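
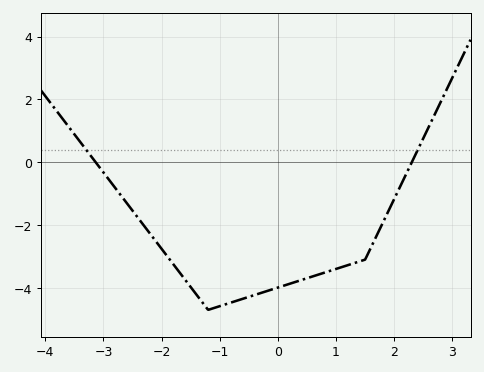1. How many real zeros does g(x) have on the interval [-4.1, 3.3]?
2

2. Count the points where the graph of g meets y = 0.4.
2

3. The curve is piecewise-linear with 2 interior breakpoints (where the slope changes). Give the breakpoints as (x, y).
(-1.2, -4.7); (1.5, -3.1)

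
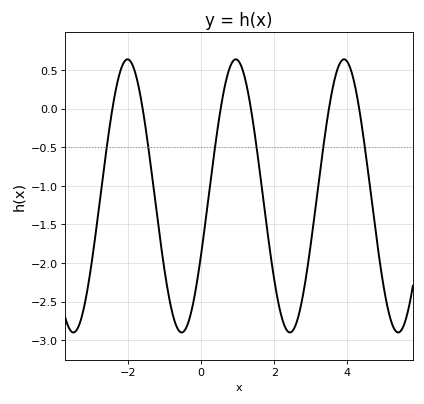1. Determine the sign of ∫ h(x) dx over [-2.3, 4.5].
negative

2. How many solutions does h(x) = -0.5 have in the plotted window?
6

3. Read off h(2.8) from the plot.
-2.38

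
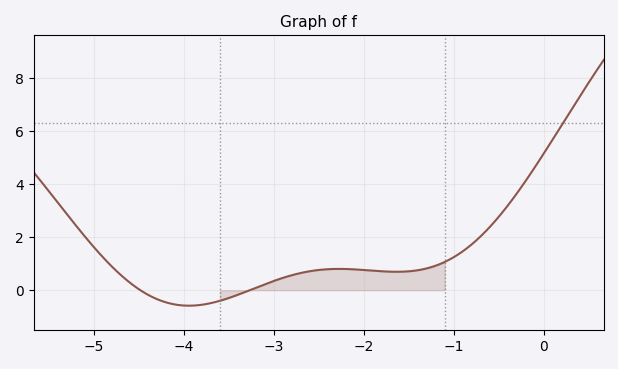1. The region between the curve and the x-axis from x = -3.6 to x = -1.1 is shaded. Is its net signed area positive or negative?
positive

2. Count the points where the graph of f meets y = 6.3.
1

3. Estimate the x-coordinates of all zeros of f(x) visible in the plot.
-4.49, -3.27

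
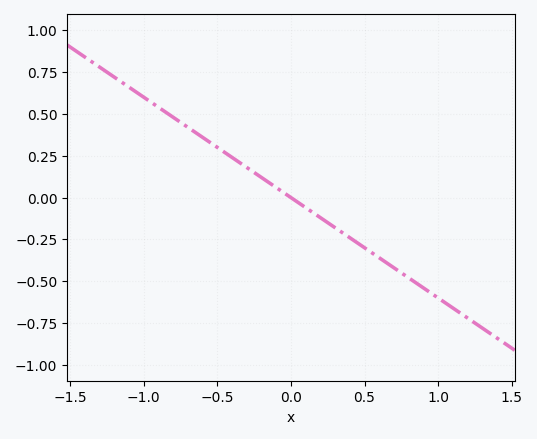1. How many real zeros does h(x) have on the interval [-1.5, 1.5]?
1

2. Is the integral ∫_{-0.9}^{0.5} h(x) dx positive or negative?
positive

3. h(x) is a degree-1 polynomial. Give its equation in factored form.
y = -0.6(x - 0)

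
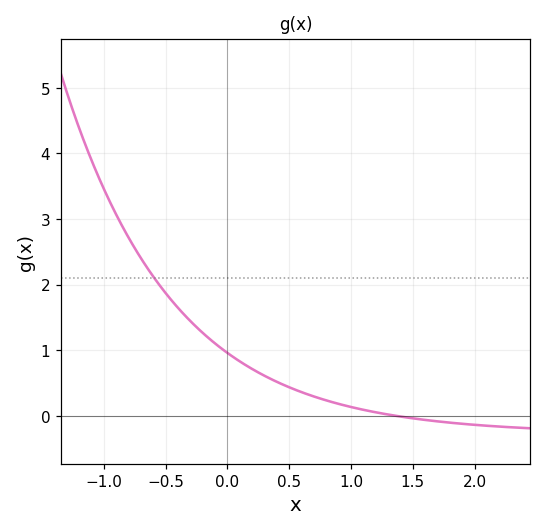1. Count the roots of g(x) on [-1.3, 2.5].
1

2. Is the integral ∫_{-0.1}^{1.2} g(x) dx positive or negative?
positive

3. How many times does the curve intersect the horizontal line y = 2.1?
1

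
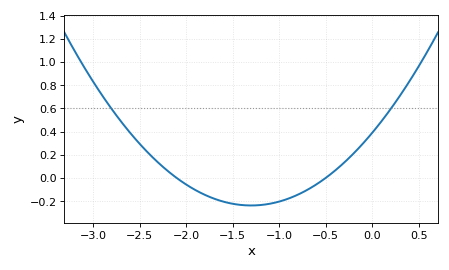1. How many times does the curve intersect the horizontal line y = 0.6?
2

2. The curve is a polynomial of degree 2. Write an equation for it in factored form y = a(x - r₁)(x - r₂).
y = 0.37(x + 2.1)(x + 0.5)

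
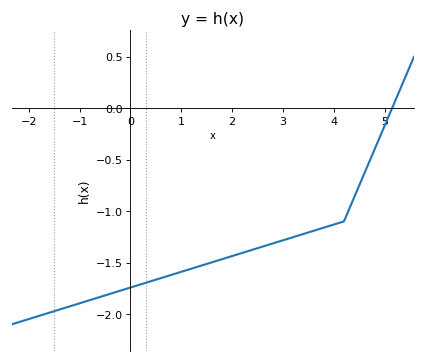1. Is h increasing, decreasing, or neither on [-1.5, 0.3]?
increasing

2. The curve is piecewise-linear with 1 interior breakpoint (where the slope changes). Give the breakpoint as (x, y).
(4.2, -1.1)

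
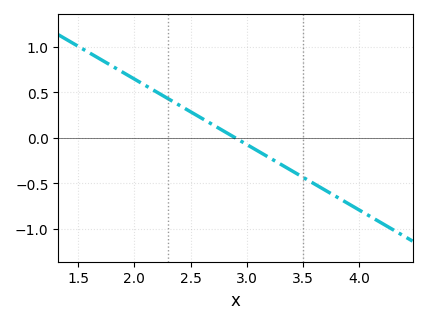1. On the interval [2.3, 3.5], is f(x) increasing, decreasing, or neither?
decreasing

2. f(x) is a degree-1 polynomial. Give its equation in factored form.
y = -0.72(x - 2.9)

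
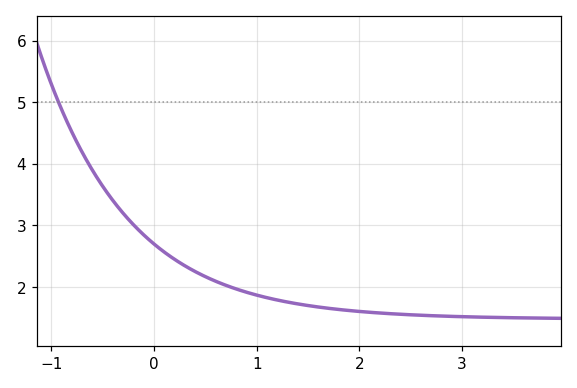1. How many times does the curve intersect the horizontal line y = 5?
1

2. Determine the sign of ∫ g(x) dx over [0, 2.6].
positive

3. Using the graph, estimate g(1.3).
1.8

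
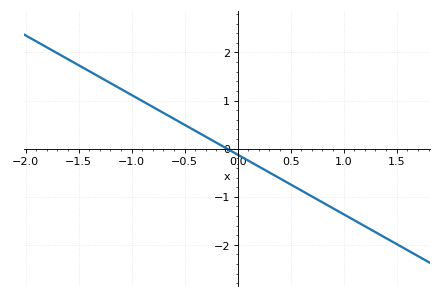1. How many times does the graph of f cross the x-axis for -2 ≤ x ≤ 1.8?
1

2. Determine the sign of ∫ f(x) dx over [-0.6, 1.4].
negative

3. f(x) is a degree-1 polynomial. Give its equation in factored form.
y = -1.24(x + 0.1)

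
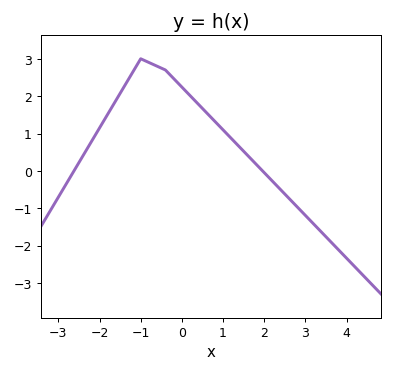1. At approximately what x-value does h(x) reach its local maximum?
-0.999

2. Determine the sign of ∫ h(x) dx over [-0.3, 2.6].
positive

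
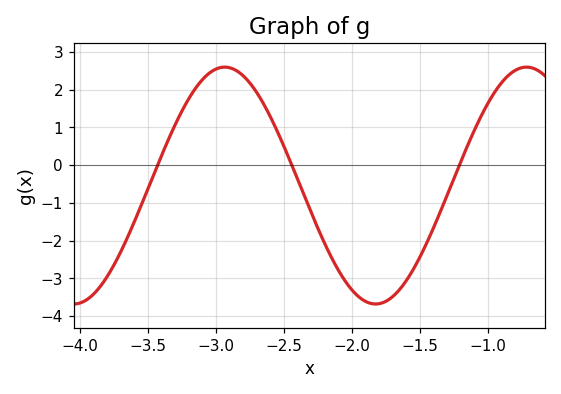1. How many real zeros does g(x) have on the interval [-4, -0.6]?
3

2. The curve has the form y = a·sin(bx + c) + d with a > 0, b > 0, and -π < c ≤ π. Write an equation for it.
y = 3.14sin(2.8x - 2.7) - 0.54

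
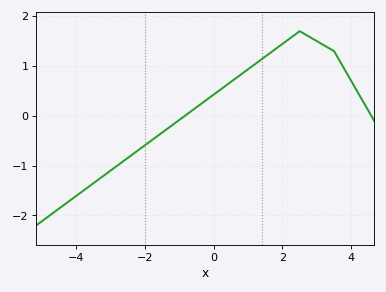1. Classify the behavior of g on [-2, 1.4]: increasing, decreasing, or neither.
increasing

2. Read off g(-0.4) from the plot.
0.2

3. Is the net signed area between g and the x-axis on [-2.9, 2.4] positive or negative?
positive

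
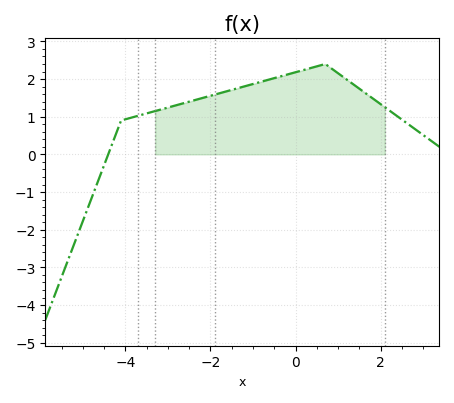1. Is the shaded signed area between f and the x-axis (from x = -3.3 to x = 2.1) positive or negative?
positive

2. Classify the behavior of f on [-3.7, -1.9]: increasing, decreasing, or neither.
increasing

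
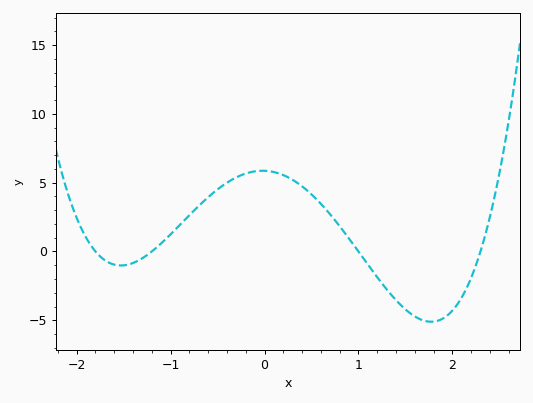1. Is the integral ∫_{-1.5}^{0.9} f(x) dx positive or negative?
positive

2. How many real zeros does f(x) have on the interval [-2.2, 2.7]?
4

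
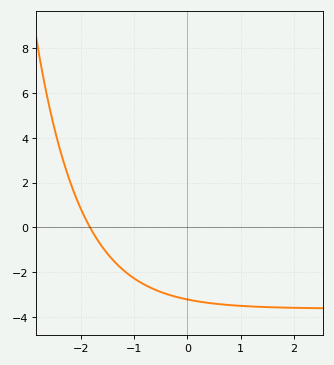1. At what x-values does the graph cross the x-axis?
-1.8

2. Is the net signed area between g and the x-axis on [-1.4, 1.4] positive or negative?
negative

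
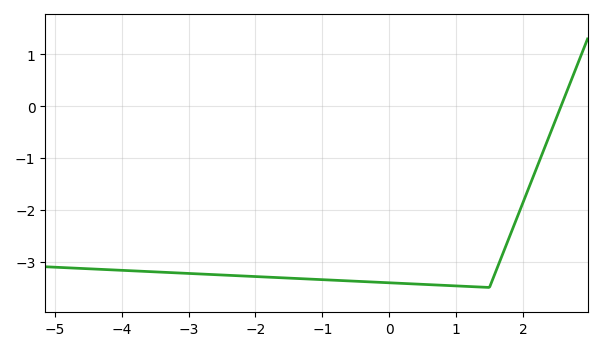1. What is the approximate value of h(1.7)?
-2.8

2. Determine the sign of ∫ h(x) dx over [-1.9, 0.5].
negative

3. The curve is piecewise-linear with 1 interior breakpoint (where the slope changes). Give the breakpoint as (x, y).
(1.5, -3.5)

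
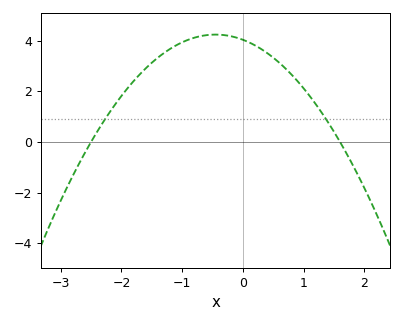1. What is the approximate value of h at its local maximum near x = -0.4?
4.2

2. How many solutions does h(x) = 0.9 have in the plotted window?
2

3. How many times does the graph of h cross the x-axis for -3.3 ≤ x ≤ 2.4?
2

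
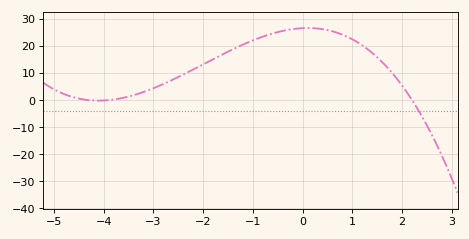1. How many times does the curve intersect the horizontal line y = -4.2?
1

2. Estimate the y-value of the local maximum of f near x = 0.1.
26.6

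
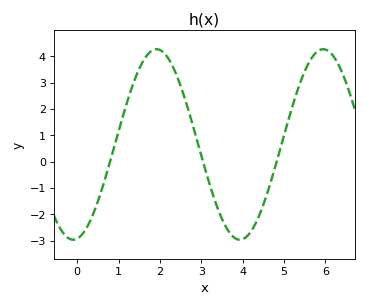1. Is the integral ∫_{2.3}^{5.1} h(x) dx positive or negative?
negative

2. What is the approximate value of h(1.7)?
4.1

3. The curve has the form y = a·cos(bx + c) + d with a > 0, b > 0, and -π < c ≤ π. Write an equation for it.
y = 3.62cos(1.6x - 3) + 0.65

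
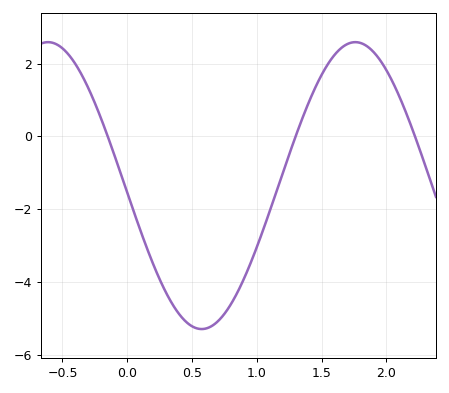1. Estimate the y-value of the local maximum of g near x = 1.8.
2.59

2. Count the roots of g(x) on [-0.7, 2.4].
3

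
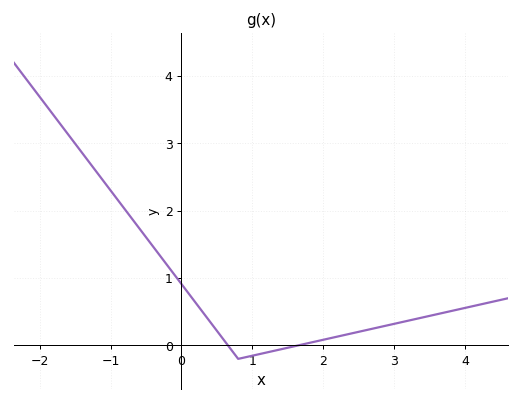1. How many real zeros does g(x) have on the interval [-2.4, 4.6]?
2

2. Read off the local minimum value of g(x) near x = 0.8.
-0.199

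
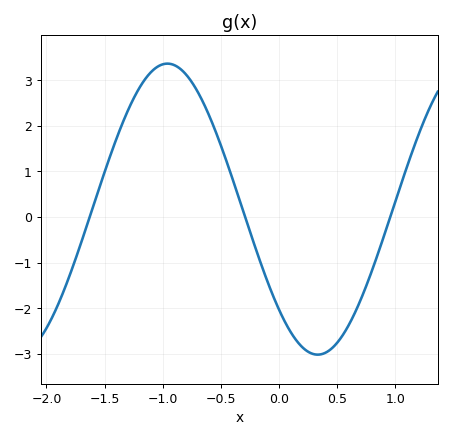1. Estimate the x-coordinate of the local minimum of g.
0.35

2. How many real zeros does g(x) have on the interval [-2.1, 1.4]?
3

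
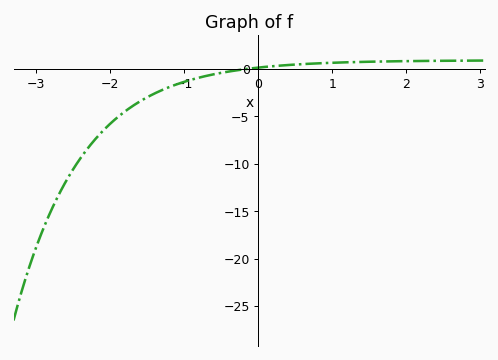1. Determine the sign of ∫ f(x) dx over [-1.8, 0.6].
negative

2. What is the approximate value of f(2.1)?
1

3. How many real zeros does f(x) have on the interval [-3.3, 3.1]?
1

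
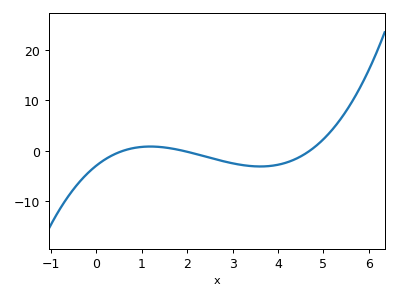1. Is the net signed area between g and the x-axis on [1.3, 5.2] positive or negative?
negative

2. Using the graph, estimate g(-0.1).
-3.76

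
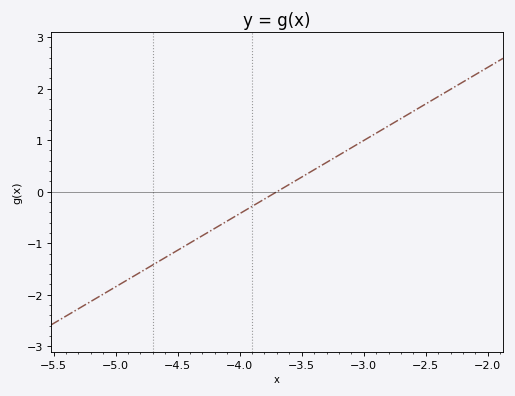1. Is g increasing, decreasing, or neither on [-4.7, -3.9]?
increasing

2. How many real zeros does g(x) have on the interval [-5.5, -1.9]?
1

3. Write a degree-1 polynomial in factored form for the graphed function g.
y = 1.42(x + 3.7)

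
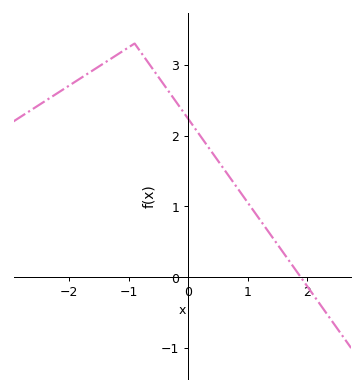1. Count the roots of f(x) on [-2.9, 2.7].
1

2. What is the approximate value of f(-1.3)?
3.08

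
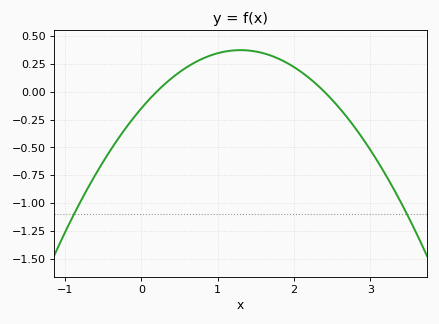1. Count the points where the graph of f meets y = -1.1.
2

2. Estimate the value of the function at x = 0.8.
0.3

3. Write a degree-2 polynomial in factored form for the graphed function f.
y = -0.31(x - 0.2)(x - 2.4)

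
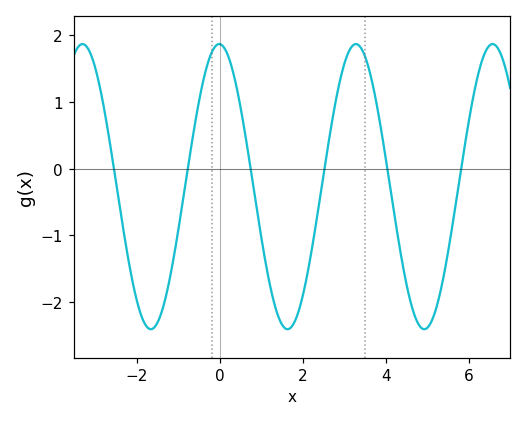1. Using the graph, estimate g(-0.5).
1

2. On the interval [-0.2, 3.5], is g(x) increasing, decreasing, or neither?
neither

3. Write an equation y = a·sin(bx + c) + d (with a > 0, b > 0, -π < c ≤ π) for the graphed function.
y = 2.14sin(1.9x + 1.6) - 0.27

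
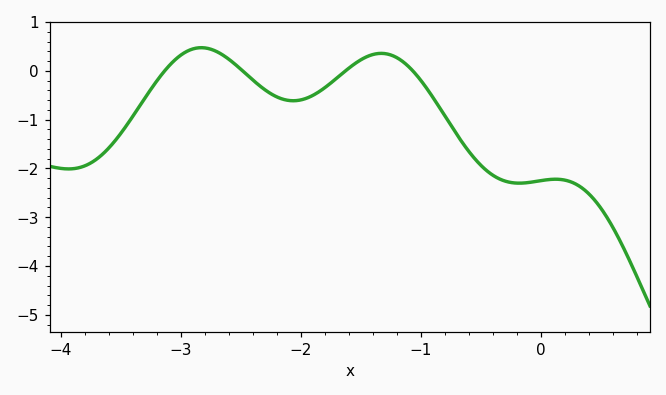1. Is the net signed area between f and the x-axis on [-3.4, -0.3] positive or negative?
negative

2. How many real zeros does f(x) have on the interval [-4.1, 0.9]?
4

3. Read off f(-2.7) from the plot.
0.4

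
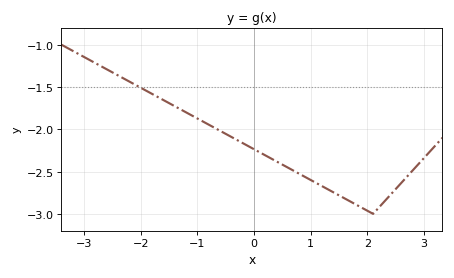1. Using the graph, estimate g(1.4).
-2.75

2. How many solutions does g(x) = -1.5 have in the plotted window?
1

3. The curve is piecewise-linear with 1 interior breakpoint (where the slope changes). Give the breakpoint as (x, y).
(2.1, -3)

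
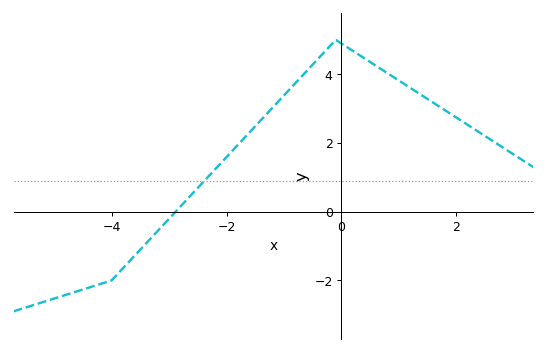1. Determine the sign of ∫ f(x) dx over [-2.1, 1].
positive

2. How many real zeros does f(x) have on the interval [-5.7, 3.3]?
1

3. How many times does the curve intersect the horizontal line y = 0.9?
1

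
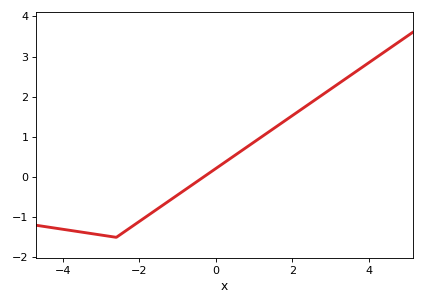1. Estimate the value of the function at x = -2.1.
-1.2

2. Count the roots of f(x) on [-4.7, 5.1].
1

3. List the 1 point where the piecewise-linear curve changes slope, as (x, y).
(-2.6, -1.5)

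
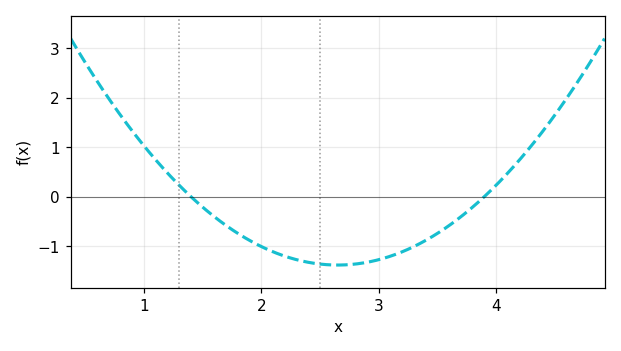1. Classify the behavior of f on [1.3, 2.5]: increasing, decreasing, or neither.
decreasing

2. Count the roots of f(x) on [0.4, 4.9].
2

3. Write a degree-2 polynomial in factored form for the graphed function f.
y = 0.88(x - 1.4)(x - 3.9)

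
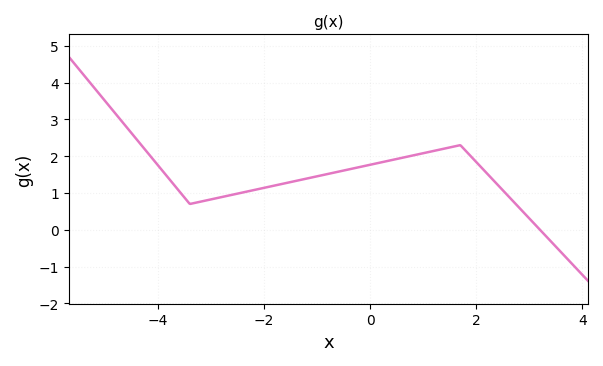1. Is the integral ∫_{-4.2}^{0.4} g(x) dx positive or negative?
positive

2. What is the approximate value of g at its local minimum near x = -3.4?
0.7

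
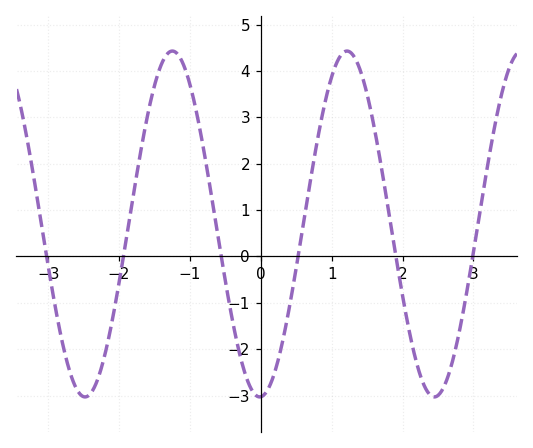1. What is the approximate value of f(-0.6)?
0.396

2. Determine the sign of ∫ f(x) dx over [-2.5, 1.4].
positive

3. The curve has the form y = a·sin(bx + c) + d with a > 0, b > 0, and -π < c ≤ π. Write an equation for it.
y = 3.73sin(2.55x - 1.53) + 0.7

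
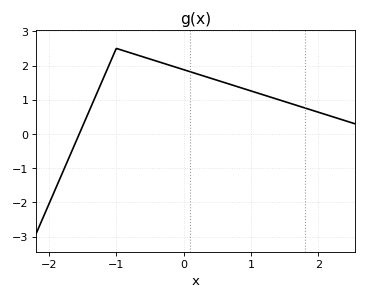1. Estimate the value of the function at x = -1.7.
-0.682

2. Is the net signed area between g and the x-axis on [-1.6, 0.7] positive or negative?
positive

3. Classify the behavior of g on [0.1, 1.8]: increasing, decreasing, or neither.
decreasing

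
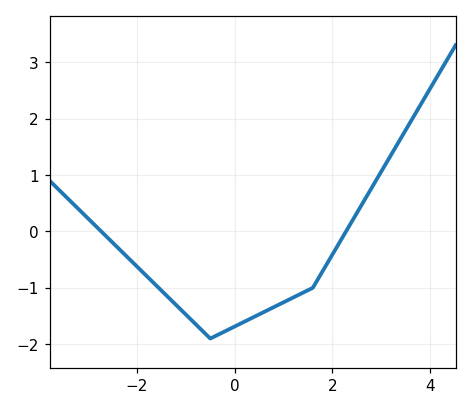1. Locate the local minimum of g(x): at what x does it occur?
-0.499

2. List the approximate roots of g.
-2.73, 2.28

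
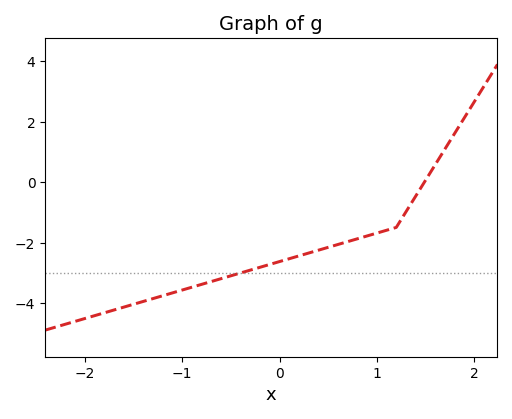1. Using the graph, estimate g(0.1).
-2.6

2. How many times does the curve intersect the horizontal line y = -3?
1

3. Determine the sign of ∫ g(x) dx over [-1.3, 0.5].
negative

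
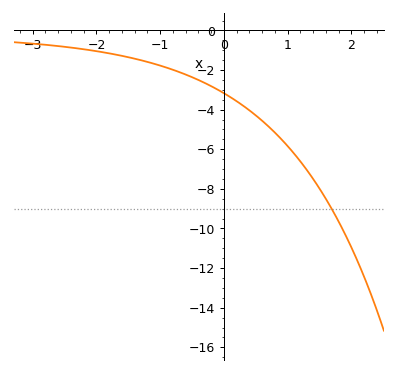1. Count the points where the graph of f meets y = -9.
1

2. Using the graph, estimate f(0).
-3.2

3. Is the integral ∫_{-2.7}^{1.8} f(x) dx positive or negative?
negative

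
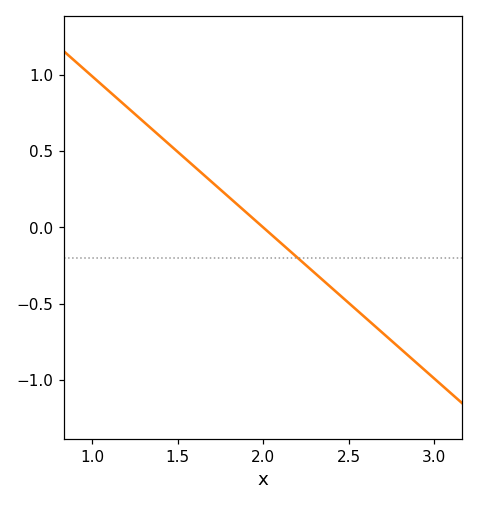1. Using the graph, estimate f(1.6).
0.396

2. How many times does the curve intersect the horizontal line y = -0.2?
1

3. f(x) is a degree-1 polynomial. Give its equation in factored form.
y = -0.99(x - 2)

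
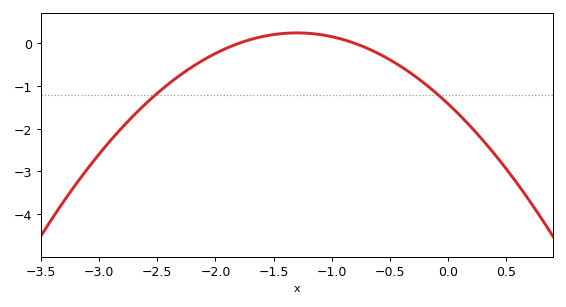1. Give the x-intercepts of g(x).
-1.8, -0.8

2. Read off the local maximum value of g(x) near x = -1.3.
0.2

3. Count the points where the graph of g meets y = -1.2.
2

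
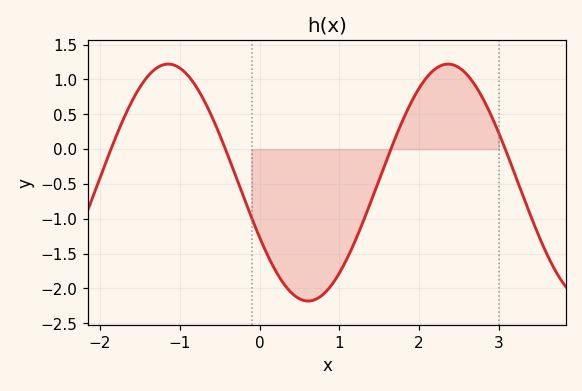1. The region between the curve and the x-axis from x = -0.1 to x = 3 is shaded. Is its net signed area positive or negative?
negative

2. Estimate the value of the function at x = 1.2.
-1.32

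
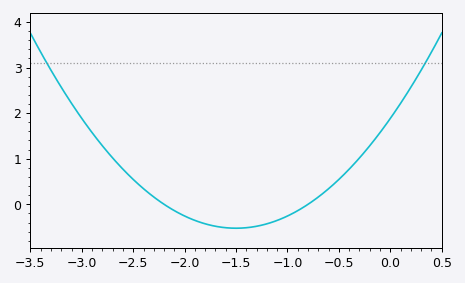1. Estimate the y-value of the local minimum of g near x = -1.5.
-0.5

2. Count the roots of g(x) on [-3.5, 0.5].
2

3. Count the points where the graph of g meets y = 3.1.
2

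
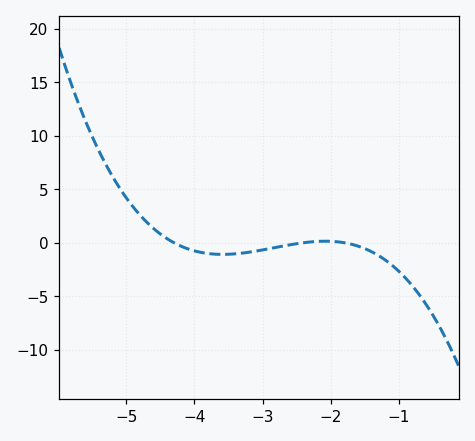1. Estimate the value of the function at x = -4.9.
3.5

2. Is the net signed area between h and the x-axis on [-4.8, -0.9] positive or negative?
negative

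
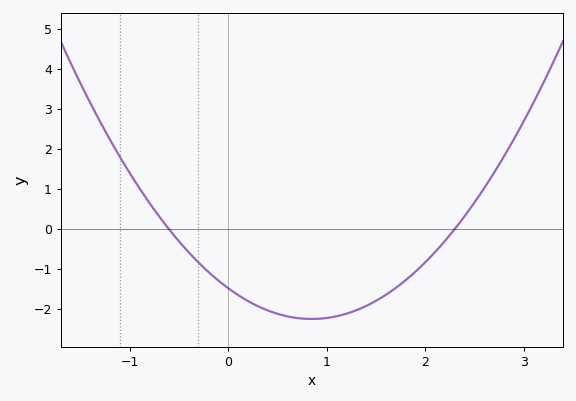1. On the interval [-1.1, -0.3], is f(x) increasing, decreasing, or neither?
decreasing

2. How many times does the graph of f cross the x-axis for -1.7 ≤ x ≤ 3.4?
2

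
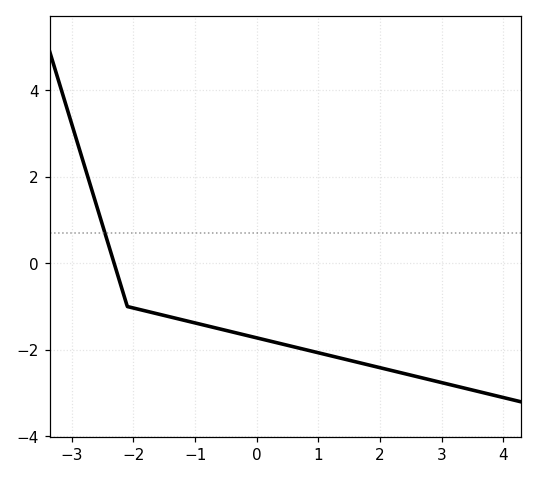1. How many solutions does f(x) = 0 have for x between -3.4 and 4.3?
1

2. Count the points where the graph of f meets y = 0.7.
1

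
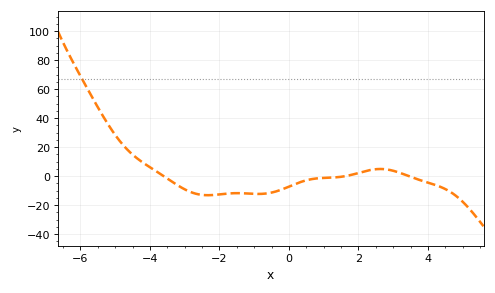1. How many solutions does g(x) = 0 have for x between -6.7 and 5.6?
3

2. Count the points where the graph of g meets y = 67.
1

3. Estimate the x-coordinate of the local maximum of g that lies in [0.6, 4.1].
2.63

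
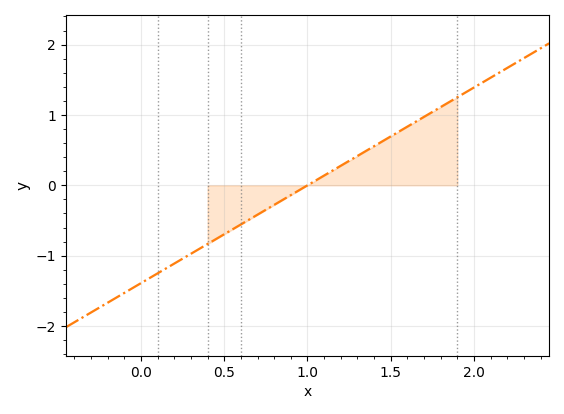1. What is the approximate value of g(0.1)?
-1.25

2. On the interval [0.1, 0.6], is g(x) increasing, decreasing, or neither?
increasing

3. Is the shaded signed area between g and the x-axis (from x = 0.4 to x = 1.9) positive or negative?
positive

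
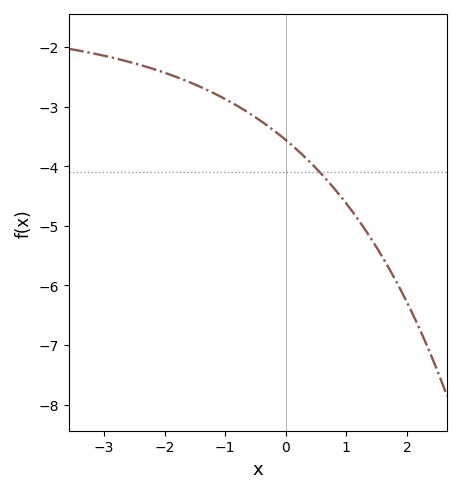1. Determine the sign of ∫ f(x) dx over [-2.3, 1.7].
negative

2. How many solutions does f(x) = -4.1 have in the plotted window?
1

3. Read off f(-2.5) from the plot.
-2.3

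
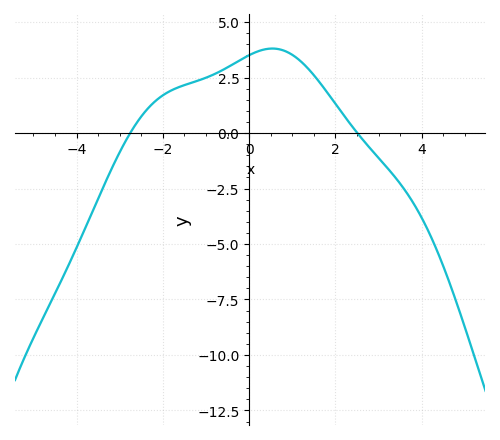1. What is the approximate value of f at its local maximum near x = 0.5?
3.8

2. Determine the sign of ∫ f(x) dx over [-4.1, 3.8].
positive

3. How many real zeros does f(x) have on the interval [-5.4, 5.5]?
2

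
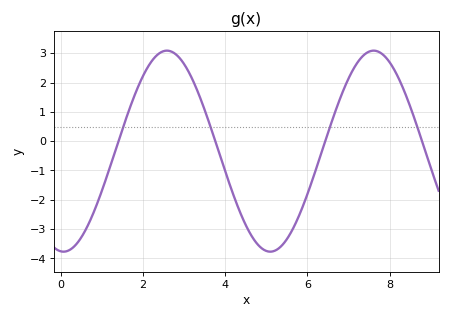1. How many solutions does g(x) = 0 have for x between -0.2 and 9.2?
4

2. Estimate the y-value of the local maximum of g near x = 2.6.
3.09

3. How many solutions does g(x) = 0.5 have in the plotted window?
4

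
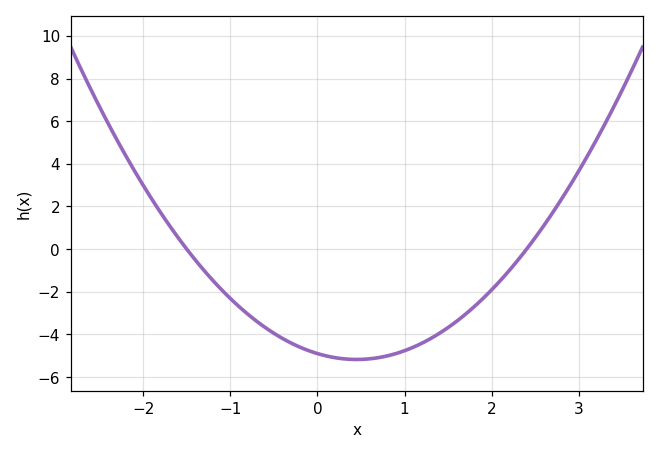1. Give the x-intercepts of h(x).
-1.5, 2.4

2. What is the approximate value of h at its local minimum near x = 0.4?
-5.2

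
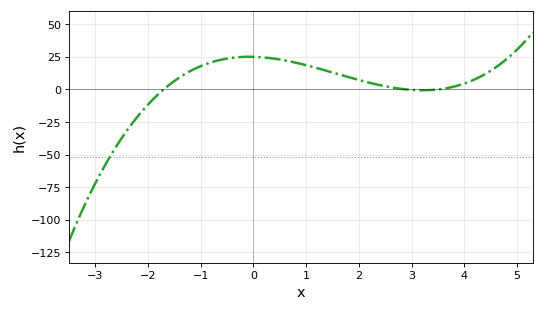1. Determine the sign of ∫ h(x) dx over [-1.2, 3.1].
positive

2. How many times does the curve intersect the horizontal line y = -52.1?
1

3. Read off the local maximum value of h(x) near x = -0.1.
25.1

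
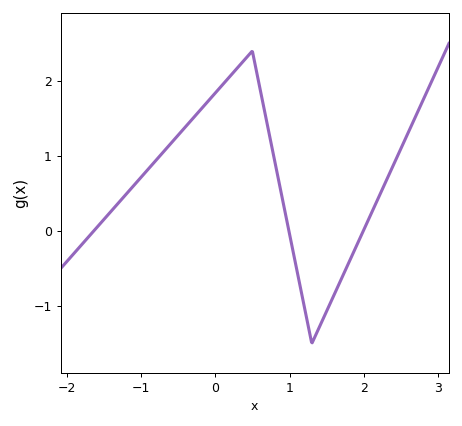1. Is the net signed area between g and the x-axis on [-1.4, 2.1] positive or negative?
positive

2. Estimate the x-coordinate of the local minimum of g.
1.3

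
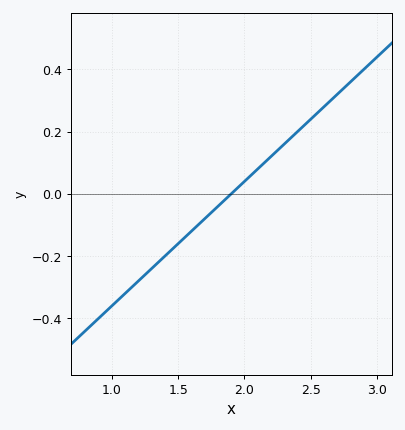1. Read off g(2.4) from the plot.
0.2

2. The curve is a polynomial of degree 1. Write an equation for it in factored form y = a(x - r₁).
y = 0.4(x - 1.9)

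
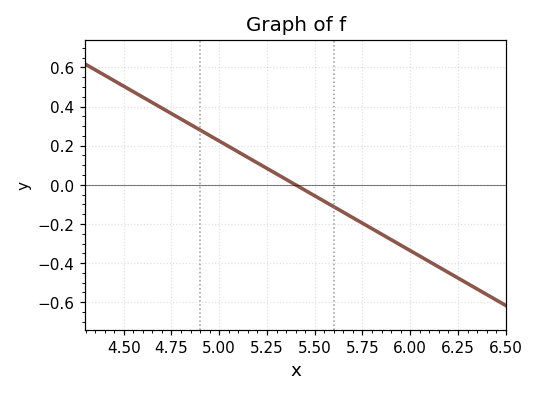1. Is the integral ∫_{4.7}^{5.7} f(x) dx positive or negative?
positive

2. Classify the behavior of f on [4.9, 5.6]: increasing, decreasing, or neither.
decreasing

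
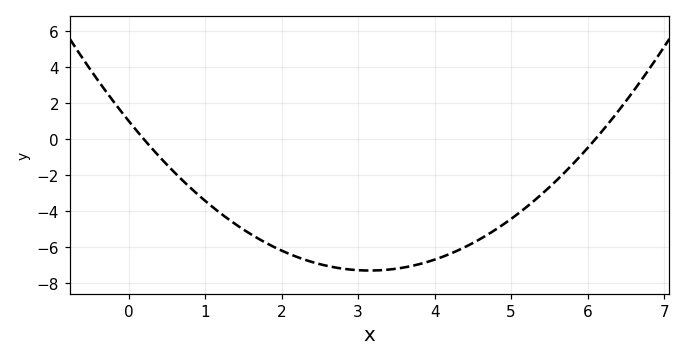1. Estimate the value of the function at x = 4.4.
-6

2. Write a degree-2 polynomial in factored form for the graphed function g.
y = 0.84(x - 0.2)(x - 6.1)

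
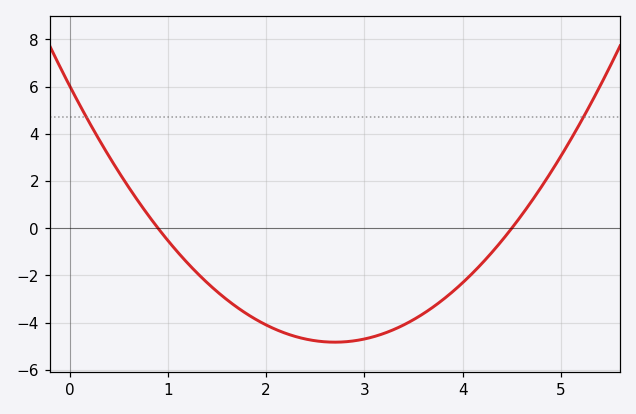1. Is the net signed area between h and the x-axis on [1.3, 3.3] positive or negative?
negative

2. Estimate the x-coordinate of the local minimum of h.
2.7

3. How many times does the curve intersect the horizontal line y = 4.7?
2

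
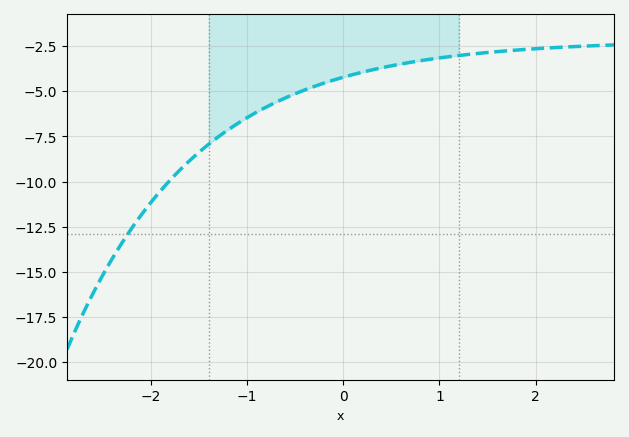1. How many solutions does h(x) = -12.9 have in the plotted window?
1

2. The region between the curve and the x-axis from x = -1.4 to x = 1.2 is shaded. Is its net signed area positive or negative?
negative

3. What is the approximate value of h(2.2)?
-2.58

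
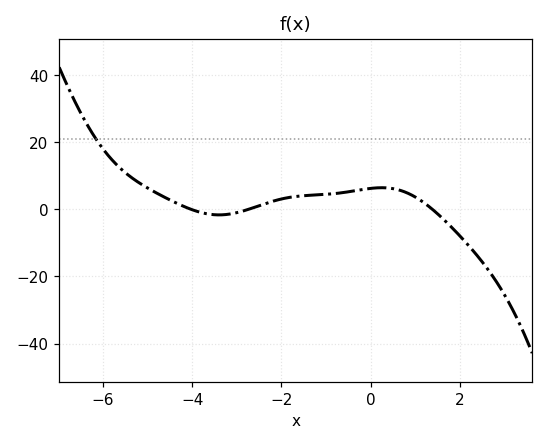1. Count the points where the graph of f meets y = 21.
1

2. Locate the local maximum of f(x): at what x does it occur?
0.252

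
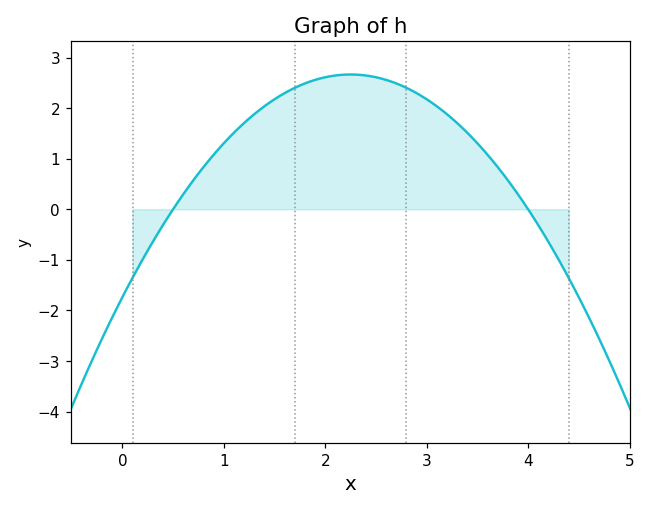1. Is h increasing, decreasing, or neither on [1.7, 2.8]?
neither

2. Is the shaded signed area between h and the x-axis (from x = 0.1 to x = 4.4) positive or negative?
positive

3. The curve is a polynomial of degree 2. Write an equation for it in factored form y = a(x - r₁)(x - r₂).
y = -0.87(x - 0.5)(x - 4)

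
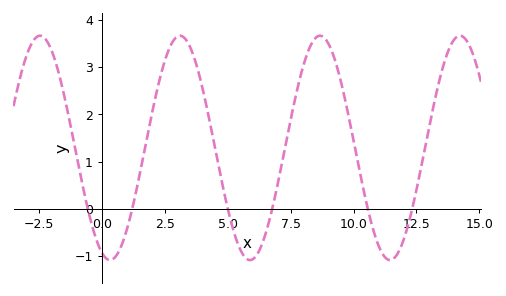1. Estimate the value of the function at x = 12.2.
-0.3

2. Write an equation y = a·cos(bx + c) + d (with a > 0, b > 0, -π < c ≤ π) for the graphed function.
y = 2.37cos(1.1x + 2.8) + 1.29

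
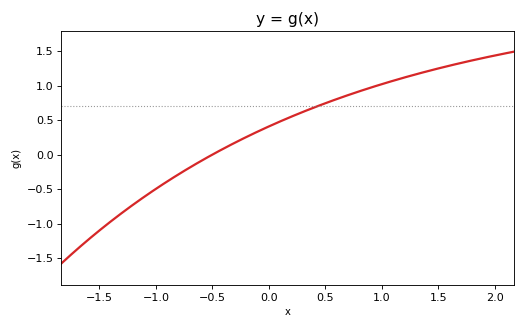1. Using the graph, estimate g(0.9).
0.972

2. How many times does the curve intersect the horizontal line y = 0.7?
1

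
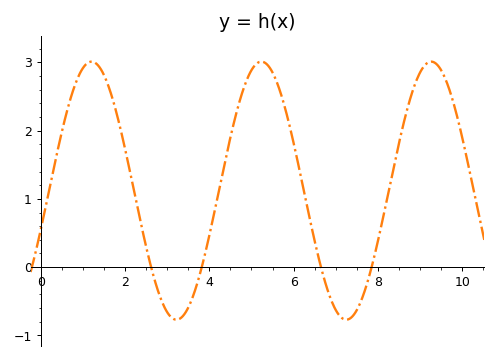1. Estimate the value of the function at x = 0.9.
2.8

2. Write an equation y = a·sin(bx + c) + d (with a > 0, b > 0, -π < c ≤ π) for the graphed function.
y = 1.89sin(1.6x - 0.31) + 1.12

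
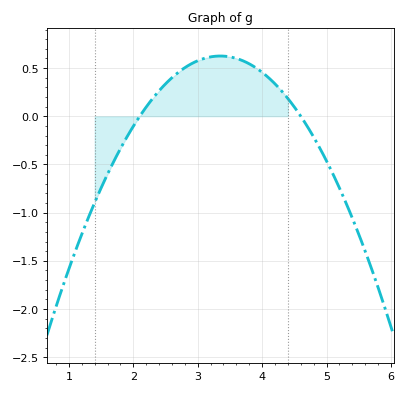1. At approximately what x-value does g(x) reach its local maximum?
3.4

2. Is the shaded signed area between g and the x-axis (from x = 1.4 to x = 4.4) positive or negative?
positive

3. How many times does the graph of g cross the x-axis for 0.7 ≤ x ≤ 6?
2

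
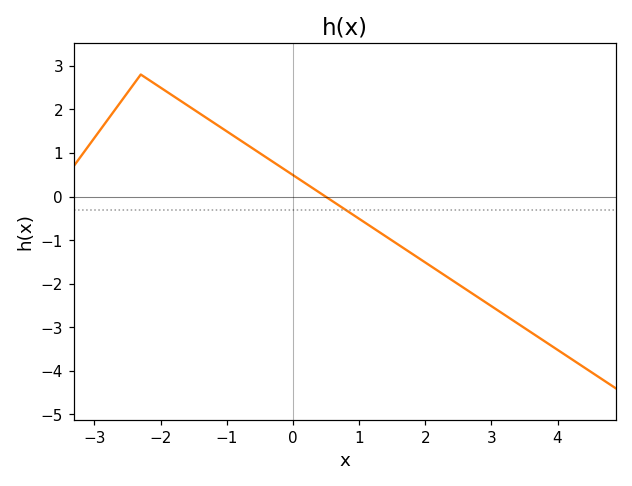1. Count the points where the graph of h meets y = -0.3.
1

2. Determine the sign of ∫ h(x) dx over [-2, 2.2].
positive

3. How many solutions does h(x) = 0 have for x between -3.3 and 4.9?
1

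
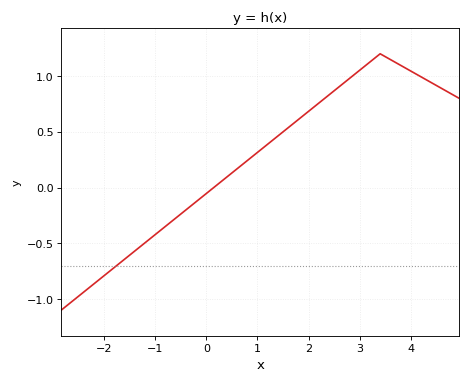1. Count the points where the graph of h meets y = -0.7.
1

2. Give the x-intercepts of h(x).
0.2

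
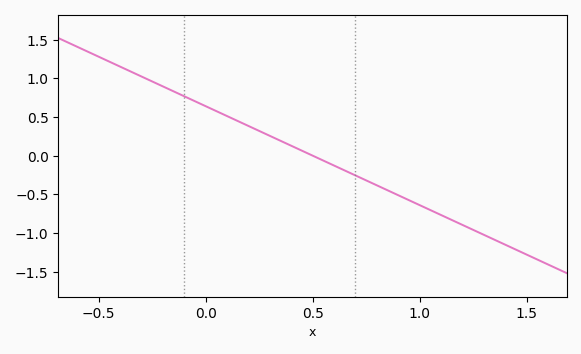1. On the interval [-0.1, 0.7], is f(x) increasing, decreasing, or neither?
decreasing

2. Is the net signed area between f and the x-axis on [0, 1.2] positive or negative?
negative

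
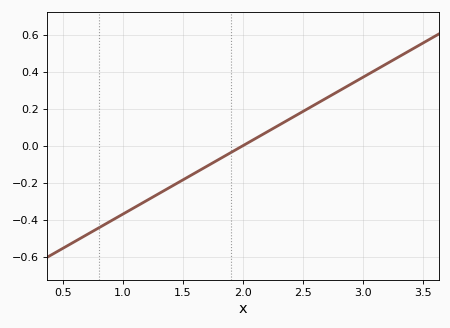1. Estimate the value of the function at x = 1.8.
-0.074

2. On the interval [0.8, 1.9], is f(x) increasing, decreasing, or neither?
increasing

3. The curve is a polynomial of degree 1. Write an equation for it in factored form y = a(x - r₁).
y = 0.37(x - 2)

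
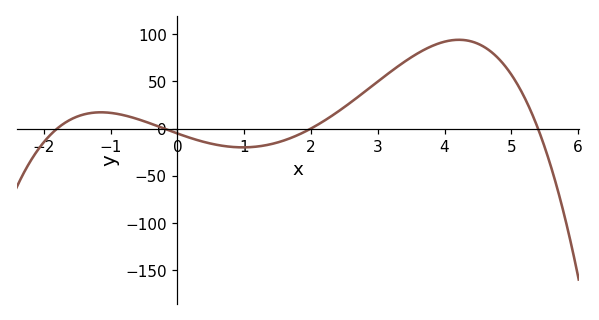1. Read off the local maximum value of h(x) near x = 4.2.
95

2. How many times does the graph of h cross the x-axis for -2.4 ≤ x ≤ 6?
4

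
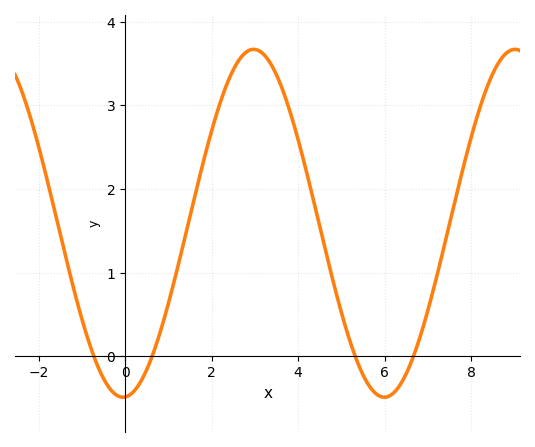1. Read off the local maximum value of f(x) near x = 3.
3.67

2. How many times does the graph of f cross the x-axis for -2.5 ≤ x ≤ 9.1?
4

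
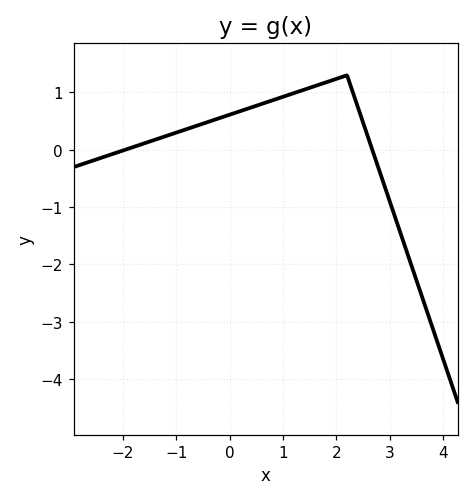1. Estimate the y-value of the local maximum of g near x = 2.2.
1.3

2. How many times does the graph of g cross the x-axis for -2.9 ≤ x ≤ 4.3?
2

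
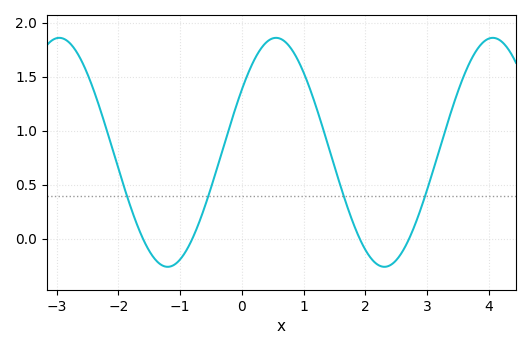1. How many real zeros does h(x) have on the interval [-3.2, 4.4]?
4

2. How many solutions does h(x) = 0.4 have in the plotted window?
4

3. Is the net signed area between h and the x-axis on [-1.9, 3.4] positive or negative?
positive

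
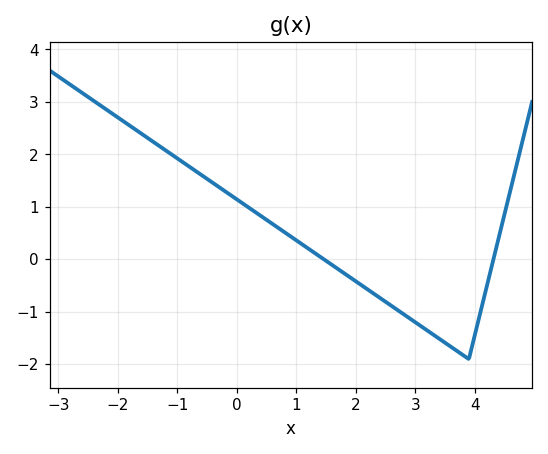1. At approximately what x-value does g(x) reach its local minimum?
3.9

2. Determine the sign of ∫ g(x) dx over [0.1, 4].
negative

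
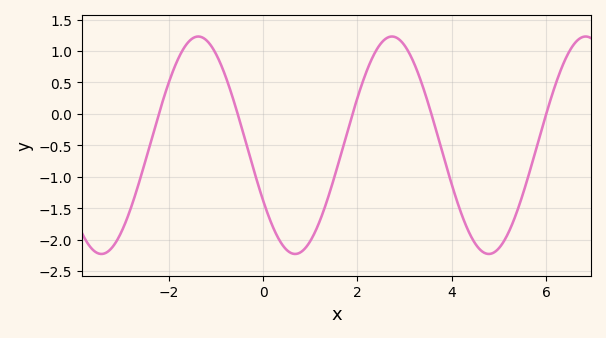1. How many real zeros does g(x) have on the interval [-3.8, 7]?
5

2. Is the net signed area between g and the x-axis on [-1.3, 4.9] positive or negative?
negative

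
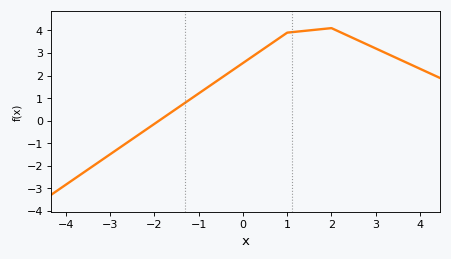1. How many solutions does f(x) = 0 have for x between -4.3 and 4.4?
1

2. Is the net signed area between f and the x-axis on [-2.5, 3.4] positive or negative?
positive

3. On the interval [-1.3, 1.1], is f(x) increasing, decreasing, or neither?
increasing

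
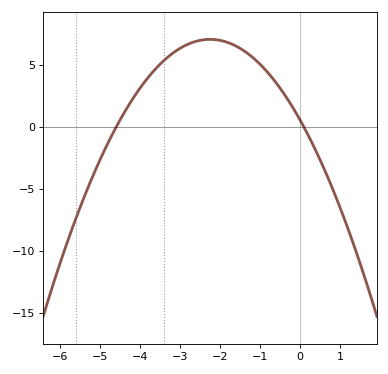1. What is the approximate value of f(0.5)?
-2.5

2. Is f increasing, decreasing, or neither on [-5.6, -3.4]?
increasing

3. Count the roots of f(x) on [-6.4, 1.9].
2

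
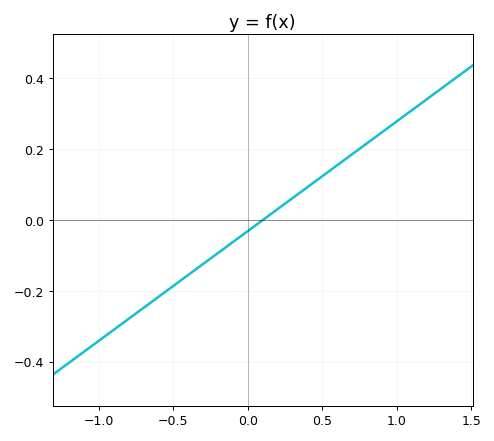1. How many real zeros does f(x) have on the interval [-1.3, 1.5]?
1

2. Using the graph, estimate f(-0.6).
-0.22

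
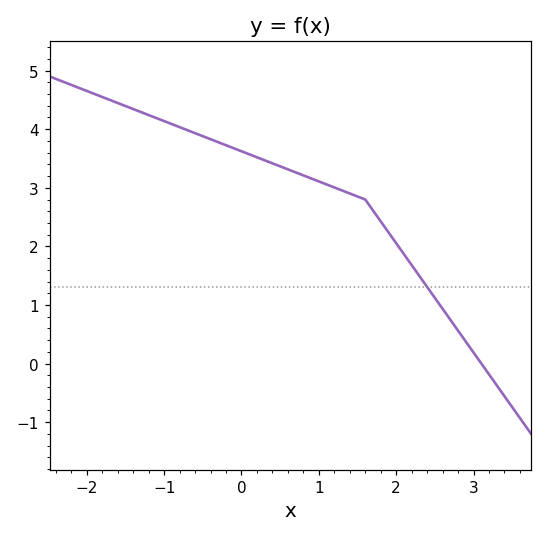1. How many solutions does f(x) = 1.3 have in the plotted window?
1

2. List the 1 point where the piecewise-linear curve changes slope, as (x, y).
(1.6, 2.8)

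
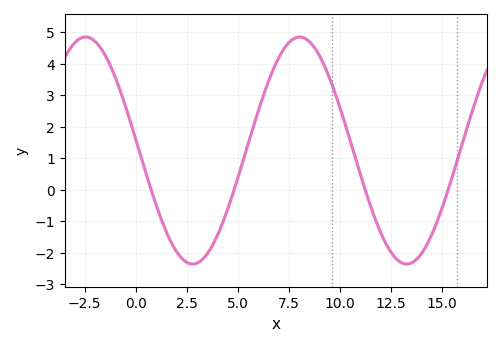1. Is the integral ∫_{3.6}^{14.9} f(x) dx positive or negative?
positive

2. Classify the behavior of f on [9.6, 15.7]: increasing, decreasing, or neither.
neither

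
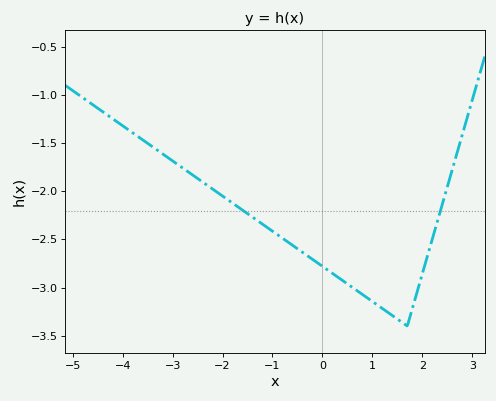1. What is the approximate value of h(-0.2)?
-2.71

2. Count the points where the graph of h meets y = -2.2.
2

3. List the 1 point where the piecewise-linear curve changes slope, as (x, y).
(1.7, -3.4)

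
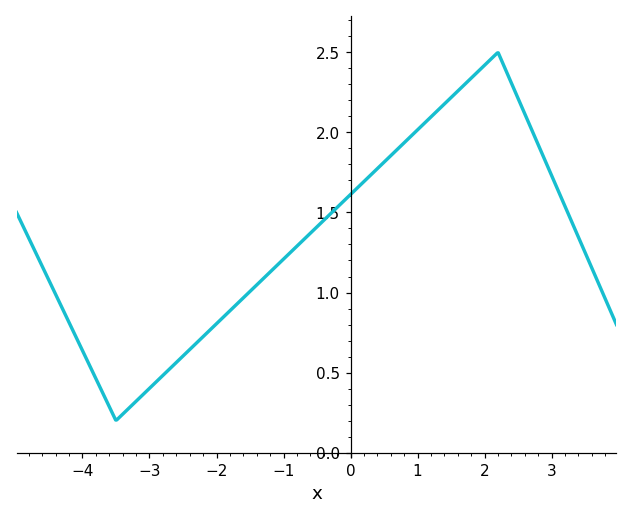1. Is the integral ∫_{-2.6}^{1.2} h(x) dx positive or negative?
positive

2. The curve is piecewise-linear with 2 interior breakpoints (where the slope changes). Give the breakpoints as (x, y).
(-3.5, 0.2); (2.2, 2.5)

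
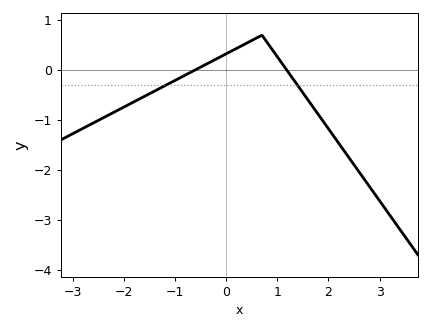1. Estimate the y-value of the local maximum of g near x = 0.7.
0.7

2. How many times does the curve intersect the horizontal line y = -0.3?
2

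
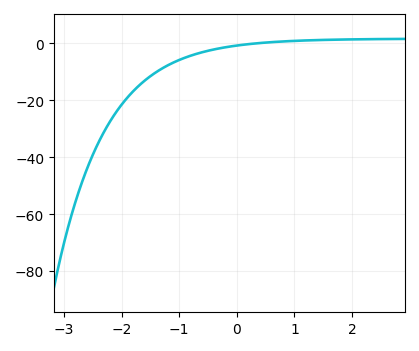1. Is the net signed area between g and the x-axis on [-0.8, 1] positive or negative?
negative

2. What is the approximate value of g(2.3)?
2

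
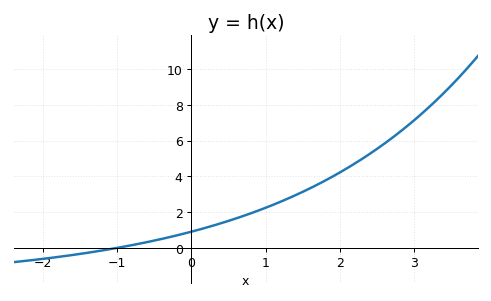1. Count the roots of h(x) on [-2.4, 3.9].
1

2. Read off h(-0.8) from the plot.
0.147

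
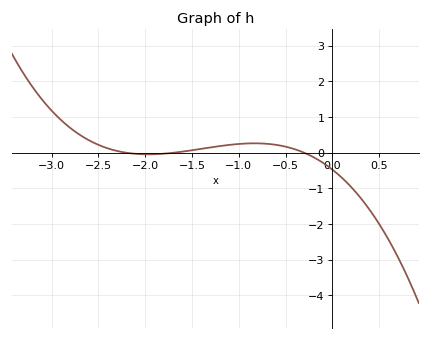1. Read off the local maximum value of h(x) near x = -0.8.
0.3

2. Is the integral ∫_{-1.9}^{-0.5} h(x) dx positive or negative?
positive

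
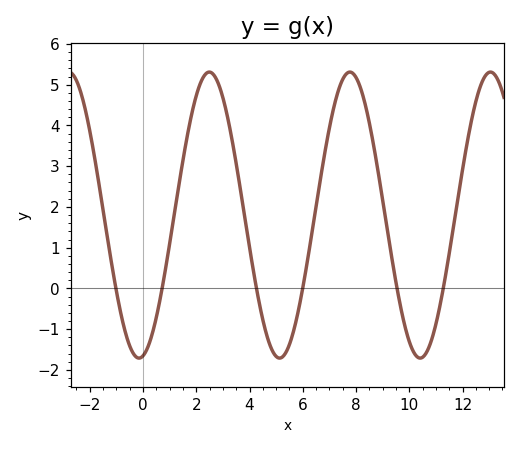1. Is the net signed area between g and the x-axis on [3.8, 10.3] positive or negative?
positive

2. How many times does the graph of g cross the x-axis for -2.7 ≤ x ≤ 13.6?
6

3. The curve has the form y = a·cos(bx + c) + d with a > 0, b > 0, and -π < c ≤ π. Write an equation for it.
y = 3.51cos(1.2x - 3) + 1.8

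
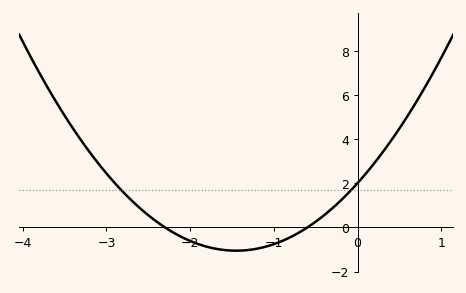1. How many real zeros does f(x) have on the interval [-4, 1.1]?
2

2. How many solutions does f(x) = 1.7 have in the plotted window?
2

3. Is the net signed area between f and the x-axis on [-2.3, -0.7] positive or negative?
negative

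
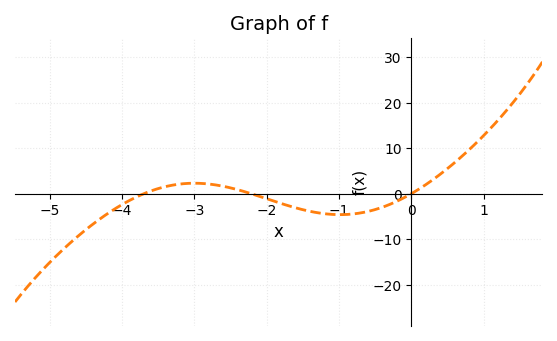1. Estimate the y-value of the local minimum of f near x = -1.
-5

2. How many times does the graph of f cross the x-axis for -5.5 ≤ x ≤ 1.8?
3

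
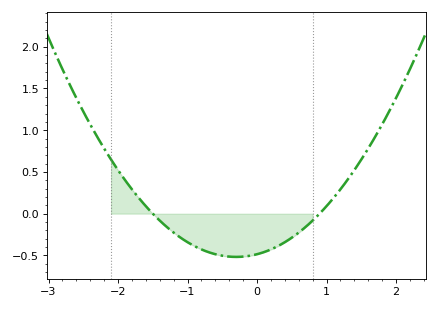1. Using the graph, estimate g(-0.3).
-0.5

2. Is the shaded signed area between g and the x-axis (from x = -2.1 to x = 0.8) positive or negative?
negative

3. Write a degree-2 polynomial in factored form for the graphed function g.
y = 0.36(x + 1.5)(x - 0.9)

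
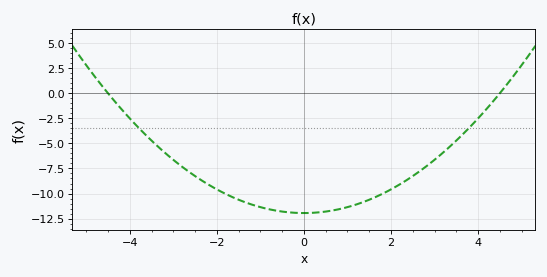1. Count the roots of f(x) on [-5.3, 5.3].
2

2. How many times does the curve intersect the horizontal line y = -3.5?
2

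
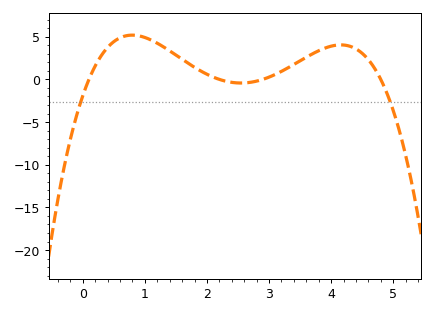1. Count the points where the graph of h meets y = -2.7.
2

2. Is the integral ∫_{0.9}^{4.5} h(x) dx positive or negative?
positive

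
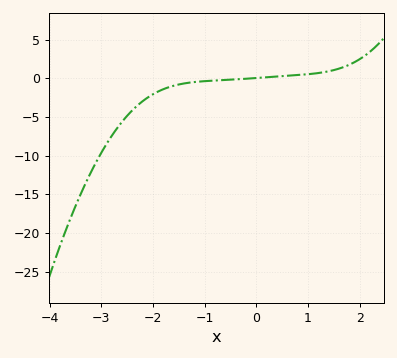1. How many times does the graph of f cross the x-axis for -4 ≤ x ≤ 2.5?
1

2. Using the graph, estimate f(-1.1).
-0.414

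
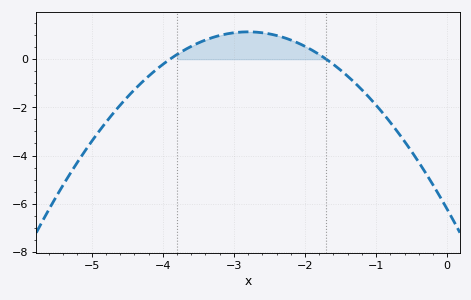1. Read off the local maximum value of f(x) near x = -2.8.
1.14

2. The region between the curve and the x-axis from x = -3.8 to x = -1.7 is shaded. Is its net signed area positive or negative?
positive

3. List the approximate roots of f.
-3.9, -1.7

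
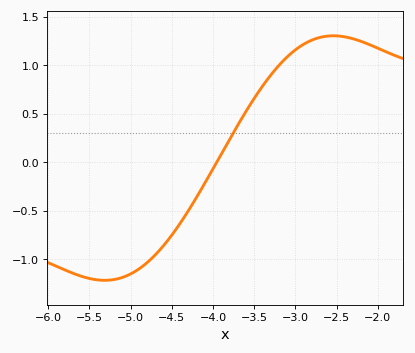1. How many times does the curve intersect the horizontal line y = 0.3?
1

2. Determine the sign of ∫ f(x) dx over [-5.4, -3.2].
negative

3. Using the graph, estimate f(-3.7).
0.381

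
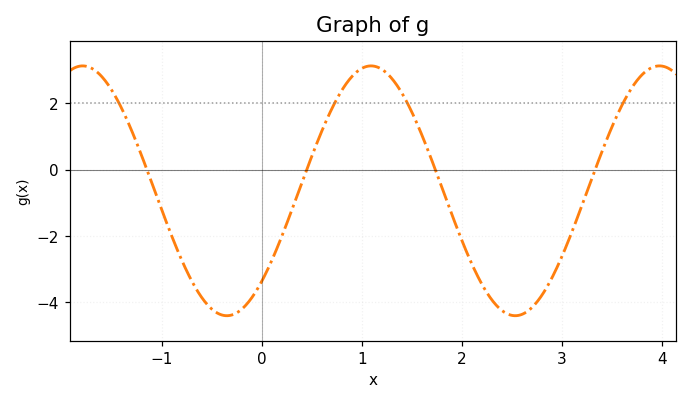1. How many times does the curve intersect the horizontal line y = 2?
4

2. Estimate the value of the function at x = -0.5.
-4.21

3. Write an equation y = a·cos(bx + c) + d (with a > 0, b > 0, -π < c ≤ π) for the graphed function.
y = 3.77cos(2.18x - 2.38) - 0.64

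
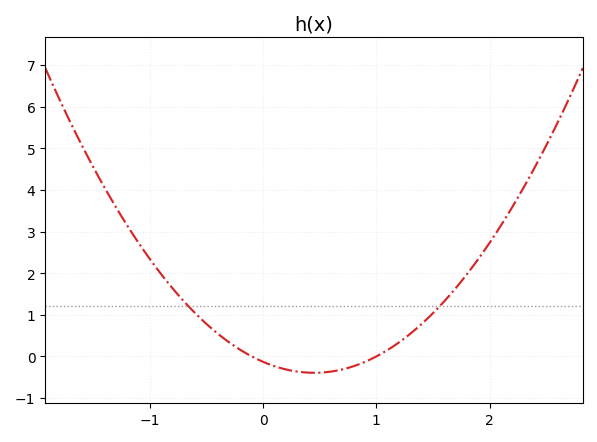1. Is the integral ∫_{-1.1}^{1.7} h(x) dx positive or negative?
positive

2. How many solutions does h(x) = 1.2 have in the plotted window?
2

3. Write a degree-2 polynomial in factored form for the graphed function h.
y = 1.3(x + 0.1)(x - 1)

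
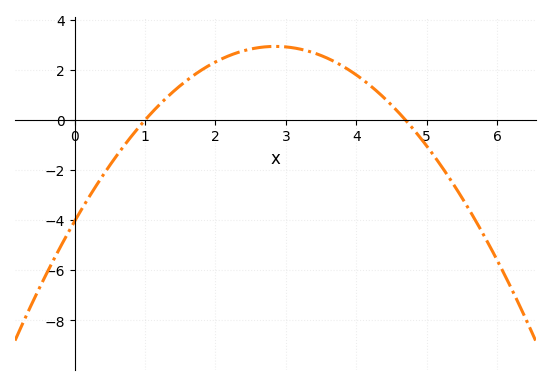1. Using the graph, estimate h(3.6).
2.4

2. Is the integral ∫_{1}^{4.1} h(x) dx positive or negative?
positive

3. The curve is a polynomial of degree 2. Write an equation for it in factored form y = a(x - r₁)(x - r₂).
y = -0.86(x - 1)(x - 4.7)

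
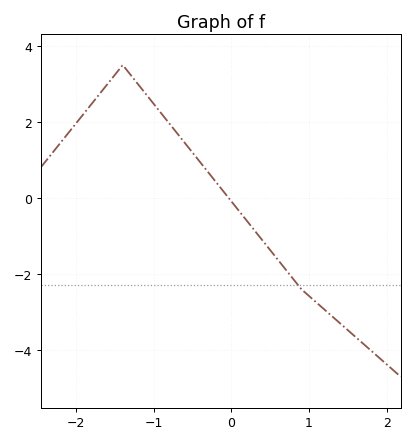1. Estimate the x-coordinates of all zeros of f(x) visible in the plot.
-0.036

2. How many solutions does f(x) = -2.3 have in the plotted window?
1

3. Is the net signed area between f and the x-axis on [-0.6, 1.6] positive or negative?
negative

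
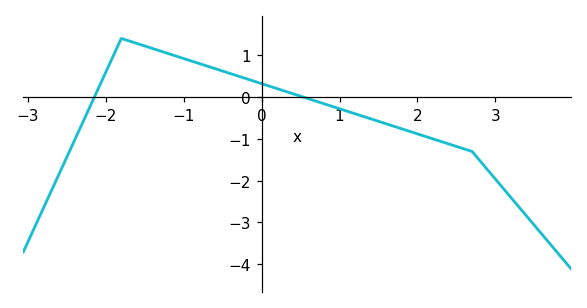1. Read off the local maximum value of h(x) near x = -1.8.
1.4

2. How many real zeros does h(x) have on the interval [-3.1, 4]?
2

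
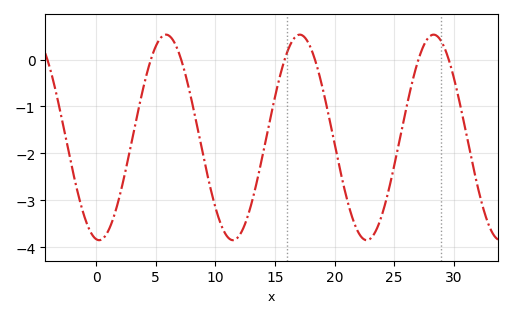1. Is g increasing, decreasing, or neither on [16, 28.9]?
neither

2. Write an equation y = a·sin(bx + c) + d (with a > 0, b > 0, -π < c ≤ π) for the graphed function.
y = 2.19sin(0.56x - 1.71) - 1.66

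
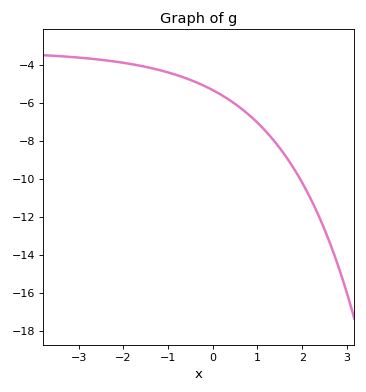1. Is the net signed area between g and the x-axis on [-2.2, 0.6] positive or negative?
negative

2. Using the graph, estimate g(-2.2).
-3.83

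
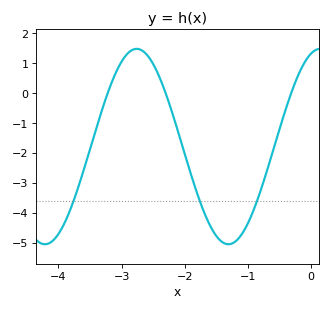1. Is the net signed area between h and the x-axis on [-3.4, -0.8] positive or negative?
negative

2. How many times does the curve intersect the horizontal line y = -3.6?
3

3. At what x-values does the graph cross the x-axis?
-3.2, -2.3, -0.3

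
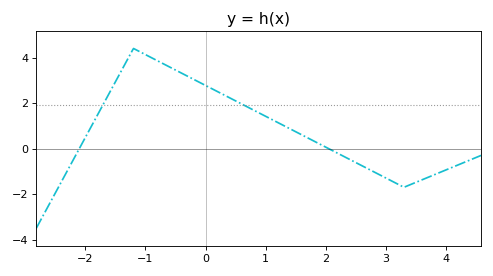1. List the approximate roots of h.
-2.1, 2.05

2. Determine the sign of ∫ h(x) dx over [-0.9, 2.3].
positive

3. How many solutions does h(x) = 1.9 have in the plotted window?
2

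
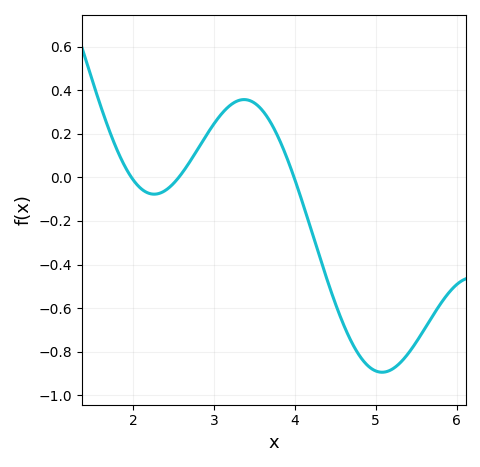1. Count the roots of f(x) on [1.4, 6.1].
3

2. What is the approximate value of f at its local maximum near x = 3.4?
0.36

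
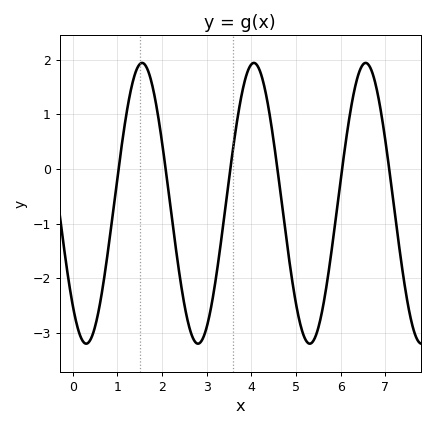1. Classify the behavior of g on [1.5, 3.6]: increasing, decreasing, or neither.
neither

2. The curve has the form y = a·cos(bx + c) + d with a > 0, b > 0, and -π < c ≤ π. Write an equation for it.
y = 2.57cos(2.51x + 2.38) - 0.63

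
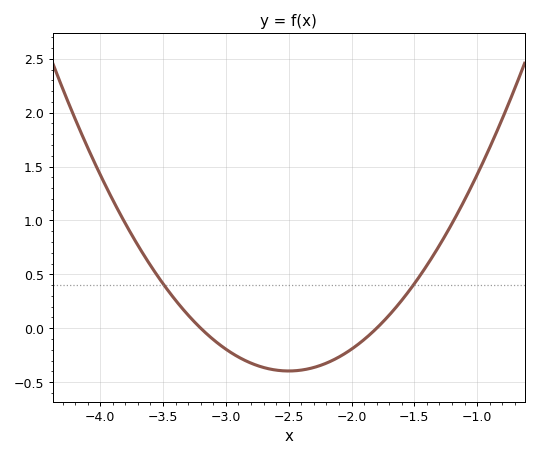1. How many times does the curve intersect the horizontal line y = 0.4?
2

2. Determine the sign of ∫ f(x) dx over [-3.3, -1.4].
negative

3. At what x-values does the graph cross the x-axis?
-3.2, -1.8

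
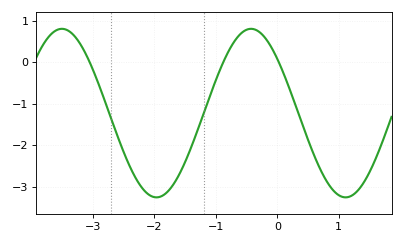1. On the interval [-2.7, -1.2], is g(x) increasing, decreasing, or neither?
neither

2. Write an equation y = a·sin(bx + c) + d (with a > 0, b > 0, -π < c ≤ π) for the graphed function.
y = 2.03sin(2x + 2.4) - 1.23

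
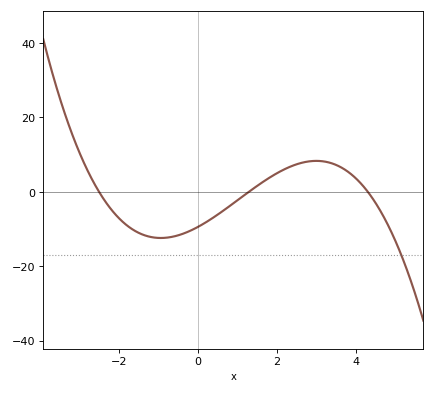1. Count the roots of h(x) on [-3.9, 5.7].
3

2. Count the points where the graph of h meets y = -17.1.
1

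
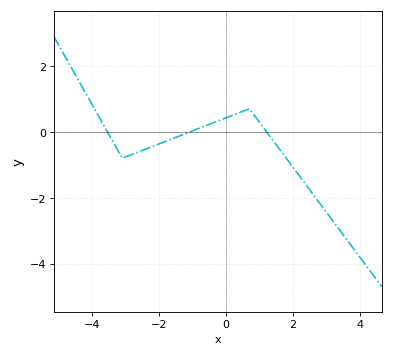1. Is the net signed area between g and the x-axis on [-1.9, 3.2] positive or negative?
negative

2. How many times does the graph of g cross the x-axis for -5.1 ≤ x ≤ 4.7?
3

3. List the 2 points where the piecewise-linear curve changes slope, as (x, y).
(-3.1, -0.8); (0.7, 0.7)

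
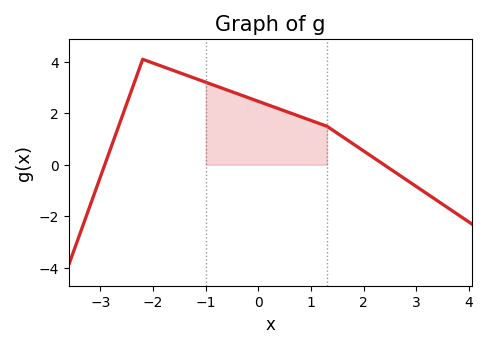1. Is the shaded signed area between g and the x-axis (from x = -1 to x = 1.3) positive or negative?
positive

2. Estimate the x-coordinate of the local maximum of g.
-2.2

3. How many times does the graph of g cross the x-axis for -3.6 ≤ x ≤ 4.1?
2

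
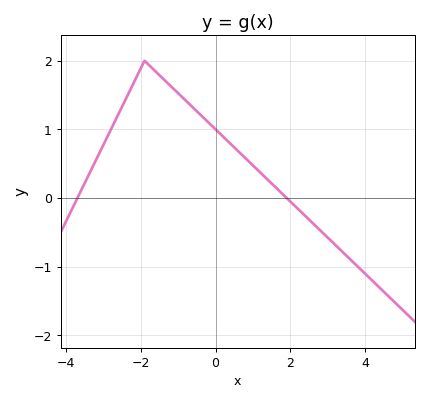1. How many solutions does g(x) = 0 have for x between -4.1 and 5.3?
2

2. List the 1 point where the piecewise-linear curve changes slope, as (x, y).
(-1.9, 2)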